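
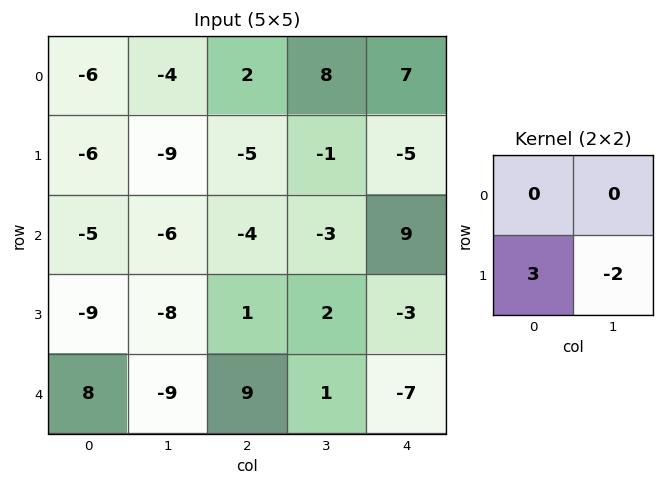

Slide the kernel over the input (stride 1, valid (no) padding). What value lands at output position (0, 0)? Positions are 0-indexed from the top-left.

0

The receptive field on the input at this output position is [-6 -4 / -6 -9]. Elementwise product with the kernel and sum: -6·3 + -9·-2.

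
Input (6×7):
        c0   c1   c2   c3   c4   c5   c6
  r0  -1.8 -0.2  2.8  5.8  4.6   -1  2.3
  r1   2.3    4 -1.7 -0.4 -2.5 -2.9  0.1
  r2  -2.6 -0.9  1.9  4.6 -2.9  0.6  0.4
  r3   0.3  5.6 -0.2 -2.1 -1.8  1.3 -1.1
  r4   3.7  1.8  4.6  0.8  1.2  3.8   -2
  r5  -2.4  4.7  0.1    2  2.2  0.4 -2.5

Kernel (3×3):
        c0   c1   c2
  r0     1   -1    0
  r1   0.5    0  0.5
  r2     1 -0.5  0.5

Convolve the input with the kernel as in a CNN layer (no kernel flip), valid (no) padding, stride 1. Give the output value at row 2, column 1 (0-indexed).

The receptive field on the input at this output position is [-0.9 1.9 4.6 / 5.6 -0.2 -2.1 / 1.8 4.6 0.8]. Elementwise product with the kernel and sum: -0.9·1 + 1.9·-1 + 5.6·0.5 + -2.1·0.5 + 1.8·1 + 4.6·-0.5 + 0.8·0.5.

-1.15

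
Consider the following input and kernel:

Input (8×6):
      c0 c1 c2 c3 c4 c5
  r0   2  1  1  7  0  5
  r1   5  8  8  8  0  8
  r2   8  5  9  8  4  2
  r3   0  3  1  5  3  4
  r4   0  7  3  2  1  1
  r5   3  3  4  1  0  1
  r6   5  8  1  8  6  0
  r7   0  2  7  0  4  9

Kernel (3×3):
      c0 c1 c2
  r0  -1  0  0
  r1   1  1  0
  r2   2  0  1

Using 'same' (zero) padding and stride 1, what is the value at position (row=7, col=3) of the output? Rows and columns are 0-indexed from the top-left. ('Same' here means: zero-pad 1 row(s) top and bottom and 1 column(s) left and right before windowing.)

The receptive field on the zero-padded input at this output position is [1 8 6 / 7 0 4 / 0 0 0]. Elementwise product with the kernel and sum: 1·-1 + 7·1 + 0·1 + 0·2 + 0·1.

6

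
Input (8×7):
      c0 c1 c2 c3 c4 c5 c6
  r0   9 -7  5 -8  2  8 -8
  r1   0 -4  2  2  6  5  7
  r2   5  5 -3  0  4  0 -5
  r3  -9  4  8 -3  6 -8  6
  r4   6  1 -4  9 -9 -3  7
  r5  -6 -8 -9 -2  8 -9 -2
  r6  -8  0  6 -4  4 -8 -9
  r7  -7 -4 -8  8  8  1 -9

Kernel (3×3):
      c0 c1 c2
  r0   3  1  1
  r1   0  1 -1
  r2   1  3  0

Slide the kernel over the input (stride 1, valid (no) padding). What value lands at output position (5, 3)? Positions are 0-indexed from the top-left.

The receptive field on the input at this output position is [-2 8 -9 / -4 4 -8 / 8 8 1]. Elementwise product with the kernel and sum: -2·3 + 8·1 + -9·1 + 4·1 + -8·-1 + 8·1 + 8·3.

37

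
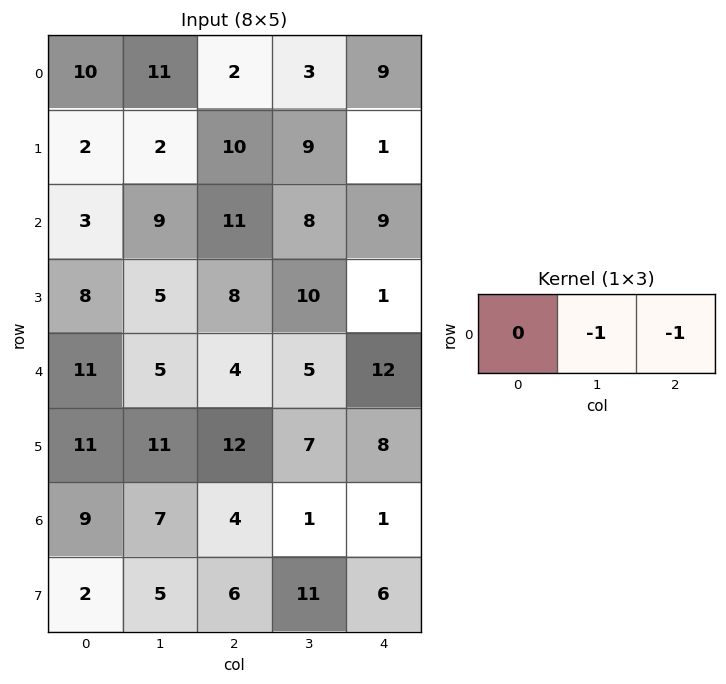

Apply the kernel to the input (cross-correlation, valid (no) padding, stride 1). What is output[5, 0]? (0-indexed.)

The receptive field on the input at this output position is [11 11 12]. Elementwise product with the kernel and sum: 11·-1 + 12·-1.

-23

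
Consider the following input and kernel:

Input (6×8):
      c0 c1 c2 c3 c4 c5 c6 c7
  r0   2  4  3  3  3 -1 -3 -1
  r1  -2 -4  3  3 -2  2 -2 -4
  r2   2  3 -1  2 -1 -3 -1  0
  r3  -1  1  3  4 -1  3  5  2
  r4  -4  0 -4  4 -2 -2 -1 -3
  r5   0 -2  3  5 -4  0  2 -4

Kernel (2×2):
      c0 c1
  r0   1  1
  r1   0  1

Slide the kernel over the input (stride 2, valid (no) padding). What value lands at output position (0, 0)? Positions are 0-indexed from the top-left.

2

The receptive field on the input at this output position is [2 4 / -2 -4]. Elementwise product with the kernel and sum: 2·1 + 4·1 + -4·1.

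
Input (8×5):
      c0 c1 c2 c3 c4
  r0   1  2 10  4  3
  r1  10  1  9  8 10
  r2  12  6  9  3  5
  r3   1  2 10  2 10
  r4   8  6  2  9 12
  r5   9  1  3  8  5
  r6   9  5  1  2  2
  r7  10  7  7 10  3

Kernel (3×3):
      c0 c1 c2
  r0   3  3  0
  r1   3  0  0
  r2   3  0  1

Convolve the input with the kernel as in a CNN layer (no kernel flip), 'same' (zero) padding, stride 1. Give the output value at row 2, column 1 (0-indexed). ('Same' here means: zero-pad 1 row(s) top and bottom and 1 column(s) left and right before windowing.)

82

The receptive field on the zero-padded input at this output position is [10 1 9 / 12 6 9 / 1 2 10]. Elementwise product with the kernel and sum: 10·3 + 1·3 + 12·3 + 1·3 + 10·1.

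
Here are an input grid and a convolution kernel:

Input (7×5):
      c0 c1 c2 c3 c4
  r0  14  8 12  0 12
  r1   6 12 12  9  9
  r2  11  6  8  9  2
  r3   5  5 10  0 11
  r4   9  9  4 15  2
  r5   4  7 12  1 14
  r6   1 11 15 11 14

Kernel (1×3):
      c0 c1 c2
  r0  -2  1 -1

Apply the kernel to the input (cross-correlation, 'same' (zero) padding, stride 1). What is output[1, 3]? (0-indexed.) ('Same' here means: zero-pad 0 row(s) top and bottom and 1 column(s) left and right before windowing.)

-24

The receptive field on the zero-padded input at this output position is [12 9 9]. Elementwise product with the kernel and sum: 12·-2 + 9·1 + 9·-1.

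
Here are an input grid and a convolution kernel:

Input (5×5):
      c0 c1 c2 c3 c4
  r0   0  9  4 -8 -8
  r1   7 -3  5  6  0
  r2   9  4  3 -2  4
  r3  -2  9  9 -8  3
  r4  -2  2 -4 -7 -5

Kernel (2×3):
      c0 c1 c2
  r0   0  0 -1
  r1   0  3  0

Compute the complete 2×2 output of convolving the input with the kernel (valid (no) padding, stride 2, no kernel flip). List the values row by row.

Output[0,0]: The receptive field on the input at this output position is [0 9 4 / 7 -3 5]. Elementwise product with the kernel and sum: 4·-1 + -3·3.

-13 26
24 -28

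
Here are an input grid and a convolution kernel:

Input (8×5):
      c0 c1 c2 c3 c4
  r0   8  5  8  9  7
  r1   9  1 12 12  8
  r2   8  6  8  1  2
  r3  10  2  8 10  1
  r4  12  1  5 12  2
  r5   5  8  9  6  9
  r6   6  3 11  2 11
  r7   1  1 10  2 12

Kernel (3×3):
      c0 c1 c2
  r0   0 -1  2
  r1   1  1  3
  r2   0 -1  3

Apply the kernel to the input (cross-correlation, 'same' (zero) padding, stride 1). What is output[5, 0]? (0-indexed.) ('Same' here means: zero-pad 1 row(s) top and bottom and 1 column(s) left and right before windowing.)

The receptive field on the zero-padded input at this output position is [0 12 1 / 0 5 8 / 0 6 3]. Elementwise product with the kernel and sum: 12·-1 + 1·2 + 0·1 + 5·1 + 8·3 + 6·-1 + 3·3.

22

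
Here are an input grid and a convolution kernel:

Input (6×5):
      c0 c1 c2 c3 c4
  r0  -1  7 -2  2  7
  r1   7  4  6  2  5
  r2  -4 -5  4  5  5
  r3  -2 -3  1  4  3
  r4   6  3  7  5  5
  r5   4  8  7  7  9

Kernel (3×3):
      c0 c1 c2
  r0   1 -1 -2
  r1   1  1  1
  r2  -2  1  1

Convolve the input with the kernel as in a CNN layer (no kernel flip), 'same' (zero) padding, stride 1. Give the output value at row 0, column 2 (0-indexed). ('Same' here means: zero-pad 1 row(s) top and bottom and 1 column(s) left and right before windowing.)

The receptive field on the zero-padded input at this output position is [0 0 0 / 7 -2 2 / 4 6 2]. Elementwise product with the kernel and sum: 0·1 + 0·-1 + 0·-2 + 7·1 + -2·1 + 2·1 + 4·-2 + 6·1 + 2·1.

7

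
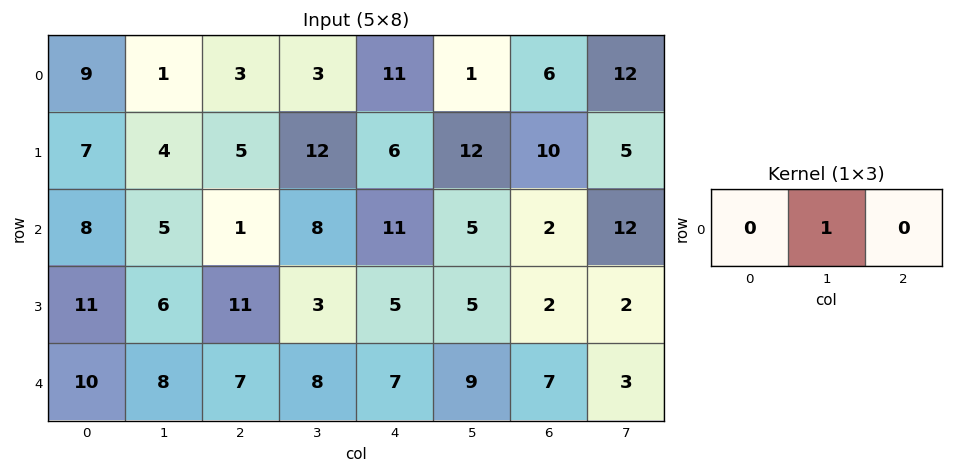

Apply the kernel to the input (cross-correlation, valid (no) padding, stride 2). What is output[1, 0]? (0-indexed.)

The receptive field on the input at this output position is [8 5 1]. Elementwise product with the kernel and sum: 5·1.

5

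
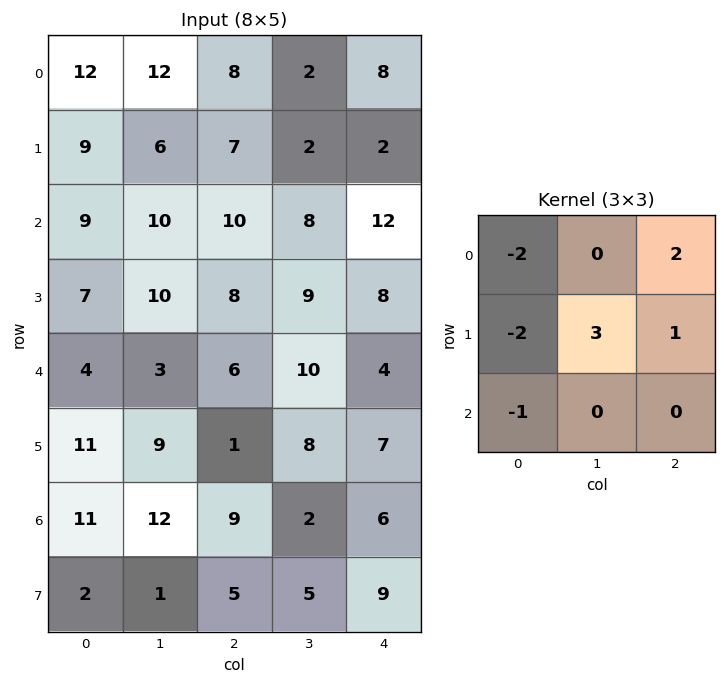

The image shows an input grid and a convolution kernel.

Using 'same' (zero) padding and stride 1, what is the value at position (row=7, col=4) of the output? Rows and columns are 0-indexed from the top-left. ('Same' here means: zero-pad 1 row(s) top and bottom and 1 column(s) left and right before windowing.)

The receptive field on the zero-padded input at this output position is [2 6 0 / 5 9 0 / 0 0 0]. Elementwise product with the kernel and sum: 2·-2 + 0·2 + 5·-2 + 9·3 + 0·1 + 0·-1.

13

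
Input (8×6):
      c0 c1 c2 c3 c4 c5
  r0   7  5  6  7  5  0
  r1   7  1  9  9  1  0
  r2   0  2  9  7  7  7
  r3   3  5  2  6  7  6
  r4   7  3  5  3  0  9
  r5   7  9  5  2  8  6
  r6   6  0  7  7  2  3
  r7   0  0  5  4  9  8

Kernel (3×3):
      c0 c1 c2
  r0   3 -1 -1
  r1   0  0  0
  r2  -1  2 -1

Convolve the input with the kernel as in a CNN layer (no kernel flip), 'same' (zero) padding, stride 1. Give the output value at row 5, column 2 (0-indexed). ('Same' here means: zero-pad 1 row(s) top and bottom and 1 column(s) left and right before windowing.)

8

The receptive field on the zero-padded input at this output position is [3 5 3 / 9 5 2 / 0 7 7]. Elementwise product with the kernel and sum: 3·3 + 5·-1 + 3·-1 + 0·-1 + 7·2 + 7·-1.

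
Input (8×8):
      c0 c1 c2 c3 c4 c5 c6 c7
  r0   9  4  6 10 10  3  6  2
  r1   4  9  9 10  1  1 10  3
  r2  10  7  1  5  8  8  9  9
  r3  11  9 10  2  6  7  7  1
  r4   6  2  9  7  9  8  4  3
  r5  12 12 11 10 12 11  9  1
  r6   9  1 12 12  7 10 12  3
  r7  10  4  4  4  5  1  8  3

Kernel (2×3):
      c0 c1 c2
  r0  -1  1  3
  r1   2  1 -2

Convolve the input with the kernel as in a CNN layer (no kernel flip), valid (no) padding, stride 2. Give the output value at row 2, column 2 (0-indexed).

28

The receptive field on the input at this output position is [9 8 4 / 12 11 9]. Elementwise product with the kernel and sum: 9·-1 + 8·1 + 4·3 + 12·2 + 11·1 + 9·-2.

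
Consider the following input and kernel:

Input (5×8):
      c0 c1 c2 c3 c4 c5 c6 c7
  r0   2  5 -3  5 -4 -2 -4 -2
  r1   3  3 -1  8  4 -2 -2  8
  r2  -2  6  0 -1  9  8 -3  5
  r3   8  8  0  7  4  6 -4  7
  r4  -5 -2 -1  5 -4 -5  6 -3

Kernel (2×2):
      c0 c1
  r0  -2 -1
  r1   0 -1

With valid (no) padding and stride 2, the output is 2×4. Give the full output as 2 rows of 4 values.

-12 -7 12 2
-10 -6 -32 -6

Output[0,0]: The receptive field on the input at this output position is [2 5 / 3 3]. Elementwise product with the kernel and sum: 2·-2 + 5·-1 + 3·-1.
Output[0,1]: The receptive field on the input at this output position is [-3 5 / -1 8]. Elementwise product with the kernel and sum: -3·-2 + 5·-1 + 8·-1.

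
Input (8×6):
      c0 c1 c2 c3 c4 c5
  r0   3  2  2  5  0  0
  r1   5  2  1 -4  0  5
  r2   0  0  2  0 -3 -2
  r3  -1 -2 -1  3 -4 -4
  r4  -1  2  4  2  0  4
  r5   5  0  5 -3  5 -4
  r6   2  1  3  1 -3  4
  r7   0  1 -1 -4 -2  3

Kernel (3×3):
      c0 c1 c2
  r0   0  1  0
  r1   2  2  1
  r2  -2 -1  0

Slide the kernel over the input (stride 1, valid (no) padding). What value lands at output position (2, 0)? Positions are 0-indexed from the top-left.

The receptive field on the input at this output position is [0 0 2 / -1 -2 -1 / -1 2 4]. Elementwise product with the kernel and sum: 0·1 + -1·2 + -2·2 + -1·1 + -1·-2 + 2·-1.

-7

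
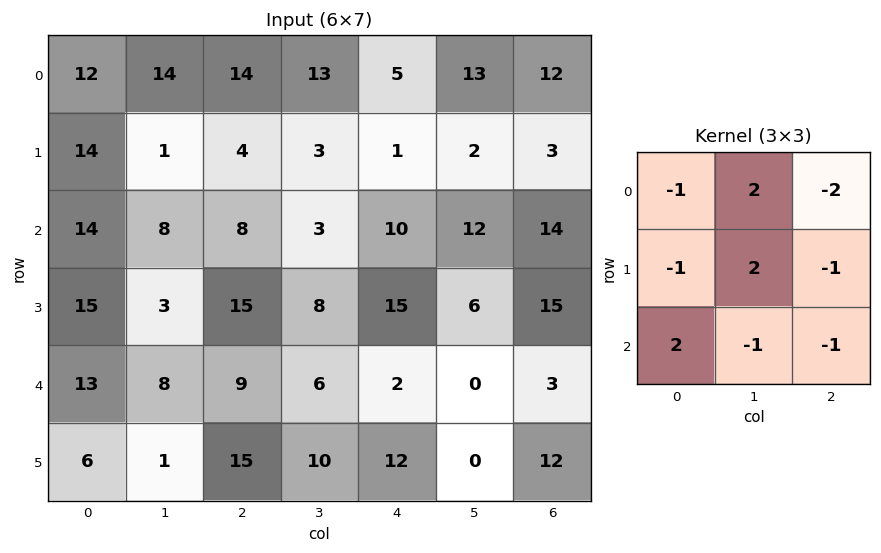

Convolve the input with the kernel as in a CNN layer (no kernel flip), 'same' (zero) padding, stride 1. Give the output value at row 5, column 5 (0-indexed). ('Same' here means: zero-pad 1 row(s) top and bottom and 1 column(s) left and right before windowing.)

The receptive field on the zero-padded input at this output position is [2 0 3 / 12 0 12 / 0 0 0]. Elementwise product with the kernel and sum: 2·-1 + 0·2 + 3·-2 + 12·-1 + 0·2 + 12·-1 + 0·2 + 0·-1 + 0·-1.

-32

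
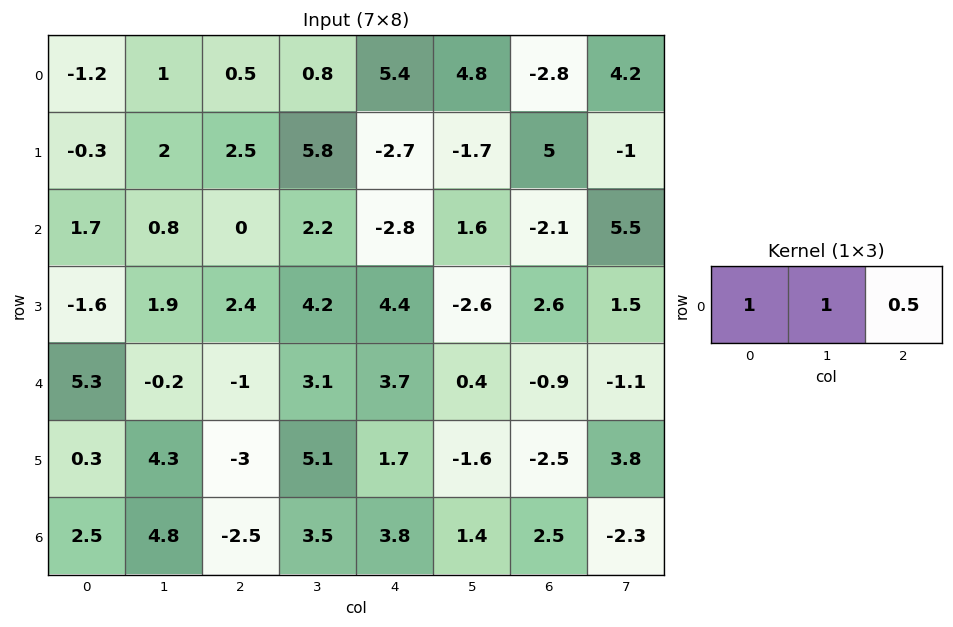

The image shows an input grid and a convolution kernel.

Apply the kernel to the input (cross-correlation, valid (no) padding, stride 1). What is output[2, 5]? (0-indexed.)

2.25

The receptive field on the input at this output position is [1.6 -2.1 5.5]. Elementwise product with the kernel and sum: 1.6·1 + -2.1·1 + 5.5·0.5.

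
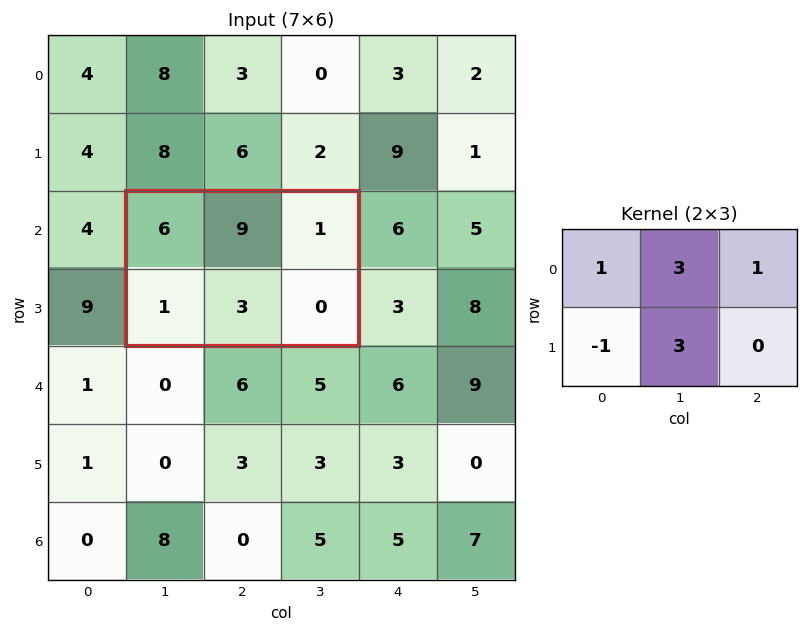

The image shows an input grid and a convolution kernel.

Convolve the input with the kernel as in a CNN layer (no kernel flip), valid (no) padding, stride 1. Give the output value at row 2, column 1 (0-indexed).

The receptive field on the input at this output position is [6 9 1 / 1 3 0]. Elementwise product with the kernel and sum: 6·1 + 9·3 + 1·1 + 1·-1 + 3·3.

42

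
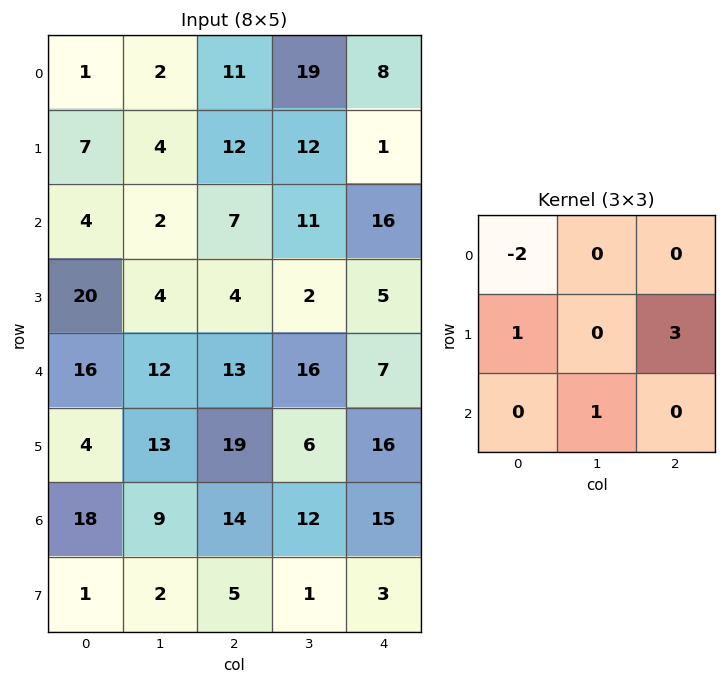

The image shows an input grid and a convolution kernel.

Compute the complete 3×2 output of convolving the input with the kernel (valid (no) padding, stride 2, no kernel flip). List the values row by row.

43 4
36 21
38 53

Output[0,0]: The receptive field on the input at this output position is [1 2 11 / 7 4 12 / 4 2 7]. Elementwise product with the kernel and sum: 1·-2 + 7·1 + 12·3 + 2·1.
Output[0,1]: The receptive field on the input at this output position is [11 19 8 / 12 12 1 / 7 11 16]. Elementwise product with the kernel and sum: 11·-2 + 12·1 + 1·3 + 11·1.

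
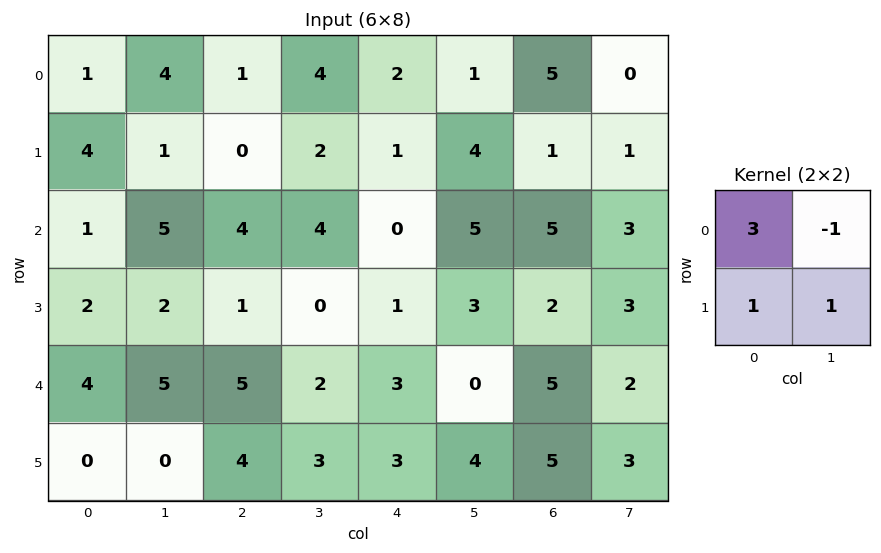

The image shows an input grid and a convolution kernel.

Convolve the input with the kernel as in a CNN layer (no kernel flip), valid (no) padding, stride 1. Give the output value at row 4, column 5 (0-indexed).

The receptive field on the input at this output position is [0 5 / 4 5]. Elementwise product with the kernel and sum: 0·3 + 5·-1 + 4·1 + 5·1.

4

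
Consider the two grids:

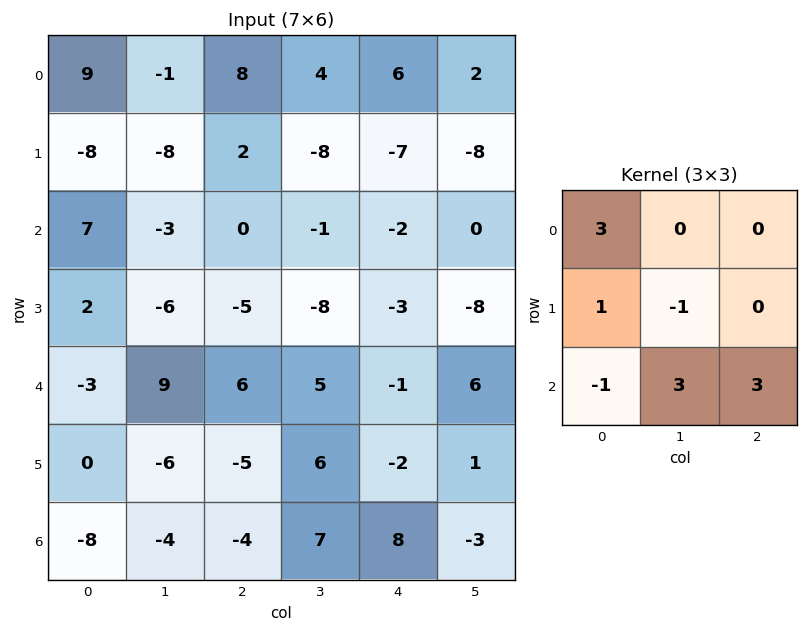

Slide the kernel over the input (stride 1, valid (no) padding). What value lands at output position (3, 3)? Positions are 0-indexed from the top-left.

The receptive field on the input at this output position is [-8 -3 -8 / 5 -1 6 / 6 -2 1]. Elementwise product with the kernel and sum: -8·3 + 5·1 + -1·-1 + 6·-1 + -2·3 + 1·3.

-27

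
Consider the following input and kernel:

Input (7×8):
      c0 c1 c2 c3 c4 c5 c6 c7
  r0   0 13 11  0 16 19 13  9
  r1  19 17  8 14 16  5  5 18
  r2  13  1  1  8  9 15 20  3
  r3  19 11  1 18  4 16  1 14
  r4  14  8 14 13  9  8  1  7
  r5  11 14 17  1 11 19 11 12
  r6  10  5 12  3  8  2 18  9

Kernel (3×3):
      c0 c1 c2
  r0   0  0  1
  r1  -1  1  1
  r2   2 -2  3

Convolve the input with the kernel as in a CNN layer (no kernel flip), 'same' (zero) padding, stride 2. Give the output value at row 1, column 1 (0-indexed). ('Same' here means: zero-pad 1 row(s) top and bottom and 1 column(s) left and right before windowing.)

96

The receptive field on the zero-padded input at this output position is [17 8 14 / 1 1 8 / 11 1 18]. Elementwise product with the kernel and sum: 14·1 + 1·-1 + 1·1 + 8·1 + 11·2 + 1·-2 + 18·3.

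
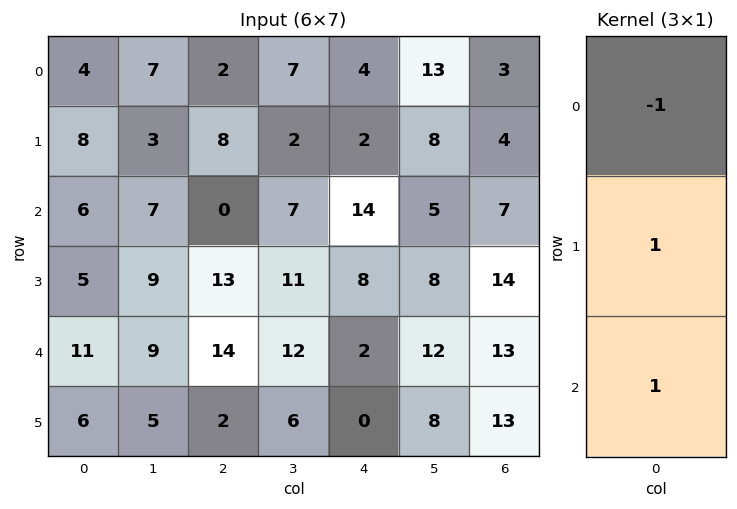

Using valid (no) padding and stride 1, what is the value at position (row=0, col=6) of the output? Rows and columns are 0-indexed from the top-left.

The receptive field on the input at this output position is [3 / 4 / 7]. Elementwise product with the kernel and sum: 3·-1 + 4·1 + 7·1.

8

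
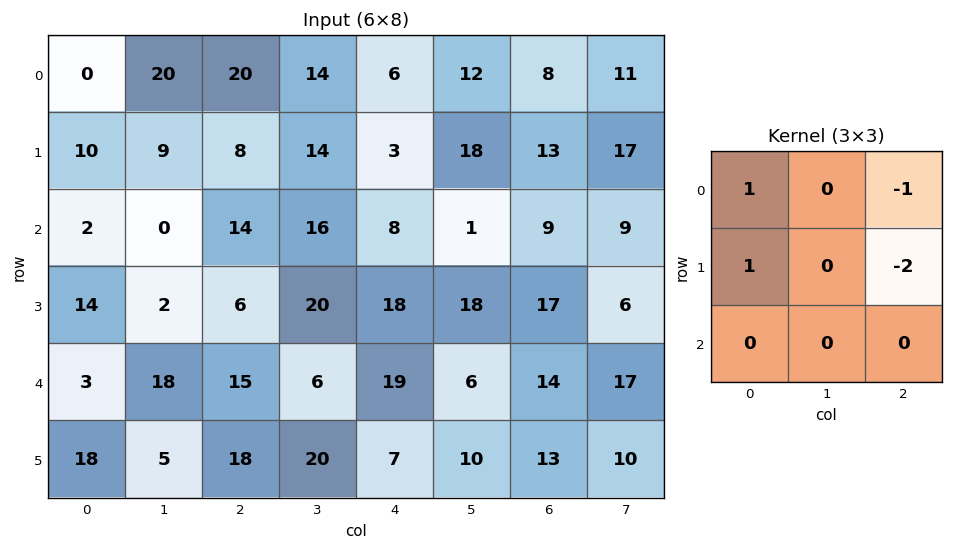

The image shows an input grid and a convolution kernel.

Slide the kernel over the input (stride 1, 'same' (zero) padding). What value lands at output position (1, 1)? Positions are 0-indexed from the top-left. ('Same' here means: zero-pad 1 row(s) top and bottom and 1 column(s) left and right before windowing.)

The receptive field on the zero-padded input at this output position is [0 20 20 / 10 9 8 / 2 0 14]. Elementwise product with the kernel and sum: 0·1 + 20·-1 + 10·1 + 8·-2.

-26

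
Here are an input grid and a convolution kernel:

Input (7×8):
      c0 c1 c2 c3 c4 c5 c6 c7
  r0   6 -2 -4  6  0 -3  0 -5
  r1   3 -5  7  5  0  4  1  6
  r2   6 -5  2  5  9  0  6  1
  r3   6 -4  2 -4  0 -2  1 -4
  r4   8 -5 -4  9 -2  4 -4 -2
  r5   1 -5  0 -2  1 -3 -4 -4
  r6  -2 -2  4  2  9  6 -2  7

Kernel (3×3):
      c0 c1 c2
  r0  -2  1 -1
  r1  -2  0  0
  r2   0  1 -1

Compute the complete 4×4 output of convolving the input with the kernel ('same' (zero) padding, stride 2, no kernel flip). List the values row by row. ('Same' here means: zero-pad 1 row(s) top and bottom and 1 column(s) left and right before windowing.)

8 6 -16 1
18 28 -22 -8
16 26 -4 1
6 16 4 -6

Output[0,0]: The receptive field on the zero-padded input at this output position is [0 0 0 / 0 6 -2 / 0 3 -5]. Elementwise product with the kernel and sum: 0·-2 + 0·1 + 0·-1 + 0·-2 + 3·1 + -5·-1.
Output[0,1]: The receptive field on the zero-padded input at this output position is [0 0 0 / -2 -4 6 / -5 7 5]. Elementwise product with the kernel and sum: 0·-2 + 0·1 + 0·-1 + -2·-2 + 7·1 + 5·-1.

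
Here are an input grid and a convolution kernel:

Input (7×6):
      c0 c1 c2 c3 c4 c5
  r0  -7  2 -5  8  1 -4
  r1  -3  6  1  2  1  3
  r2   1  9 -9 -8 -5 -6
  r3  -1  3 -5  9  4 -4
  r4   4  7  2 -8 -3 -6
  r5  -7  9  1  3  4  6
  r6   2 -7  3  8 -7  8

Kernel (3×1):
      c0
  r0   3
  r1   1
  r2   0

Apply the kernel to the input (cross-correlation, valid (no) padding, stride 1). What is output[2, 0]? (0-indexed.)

2

The receptive field on the input at this output position is [1 / -1 / 4]. Elementwise product with the kernel and sum: 1·3 + -1·1.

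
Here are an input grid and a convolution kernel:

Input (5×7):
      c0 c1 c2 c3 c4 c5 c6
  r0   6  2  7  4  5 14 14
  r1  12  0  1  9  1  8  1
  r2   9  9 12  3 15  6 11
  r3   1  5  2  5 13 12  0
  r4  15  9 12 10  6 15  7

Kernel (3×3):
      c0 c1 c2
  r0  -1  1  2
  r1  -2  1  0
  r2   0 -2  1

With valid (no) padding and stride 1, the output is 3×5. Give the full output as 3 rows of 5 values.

Output[0,0]: The receptive field on the input at this output position is [6 2 7 / 12 0 1 / 9 9 12]. Elementwise product with the kernel and sum: 6·-1 + 2·1 + 7·2 + 12·-2 + 0·1 + 9·-2 + 12·1.

-20 -7 23 -12 42
-27 14 -8 3 -39
21 -13 8 30 -24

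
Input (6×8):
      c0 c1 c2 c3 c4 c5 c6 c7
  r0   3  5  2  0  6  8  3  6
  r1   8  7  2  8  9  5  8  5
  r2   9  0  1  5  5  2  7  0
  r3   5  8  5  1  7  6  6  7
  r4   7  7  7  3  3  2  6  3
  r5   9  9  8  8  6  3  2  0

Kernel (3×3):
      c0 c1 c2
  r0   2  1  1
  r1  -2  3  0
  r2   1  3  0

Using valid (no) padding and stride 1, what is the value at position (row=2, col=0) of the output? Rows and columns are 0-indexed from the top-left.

The receptive field on the input at this output position is [9 0 1 / 5 8 5 / 7 7 7]. Elementwise product with the kernel and sum: 9·2 + 0·1 + 1·1 + 5·-2 + 8·3 + 7·1 + 7·3.

61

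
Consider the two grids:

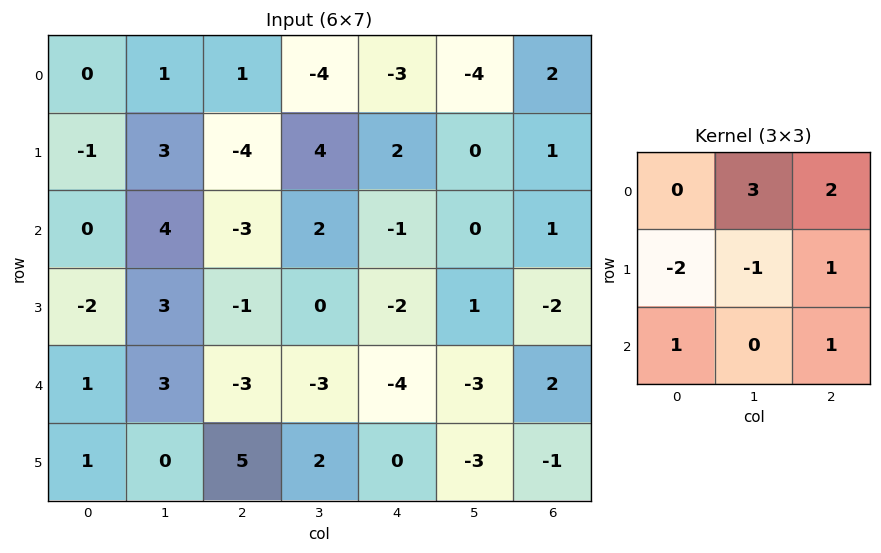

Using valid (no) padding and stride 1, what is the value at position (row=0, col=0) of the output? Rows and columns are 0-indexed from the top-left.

The receptive field on the input at this output position is [0 1 1 / -1 3 -4 / 0 4 -3]. Elementwise product with the kernel and sum: 1·3 + 1·2 + -1·-2 + 3·-1 + -4·1 + 0·1 + -3·1.

-3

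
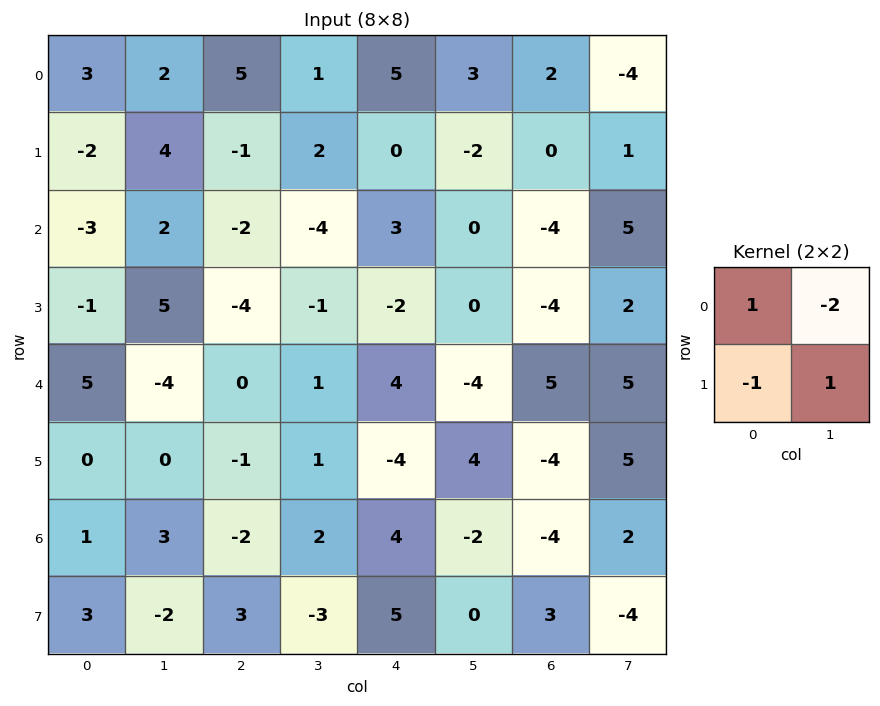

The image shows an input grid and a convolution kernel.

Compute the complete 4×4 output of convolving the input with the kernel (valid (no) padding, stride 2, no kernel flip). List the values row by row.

5 6 -3 11
-1 9 5 -8
13 0 20 4
-10 -12 3 -15

Output[0,0]: The receptive field on the input at this output position is [3 2 / -2 4]. Elementwise product with the kernel and sum: 3·1 + 2·-2 + -2·-1 + 4·1.
Output[0,1]: The receptive field on the input at this output position is [5 1 / -1 2]. Elementwise product with the kernel and sum: 5·1 + 1·-2 + -1·-1 + 2·1.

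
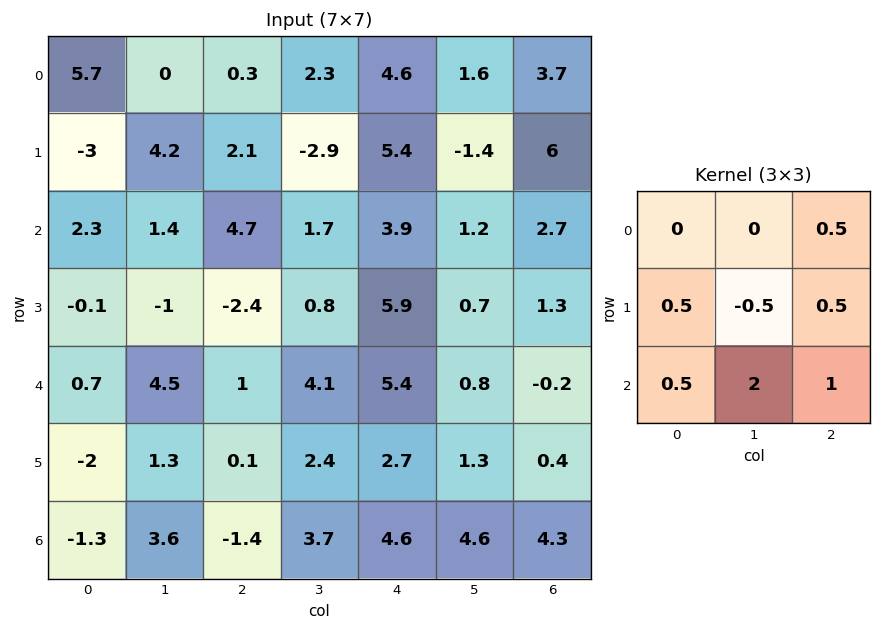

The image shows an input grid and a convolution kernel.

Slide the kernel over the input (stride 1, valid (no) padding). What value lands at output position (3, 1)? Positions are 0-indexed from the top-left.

The receptive field on the input at this output position is [-1 -2.4 0.8 / 4.5 1 4.1 / 1.3 0.1 2.4]. Elementwise product with the kernel and sum: 0.8·0.5 + 4.5·0.5 + 1·-0.5 + 4.1·0.5 + 1.3·0.5 + 0.1·2 + 2.4·1.

7.45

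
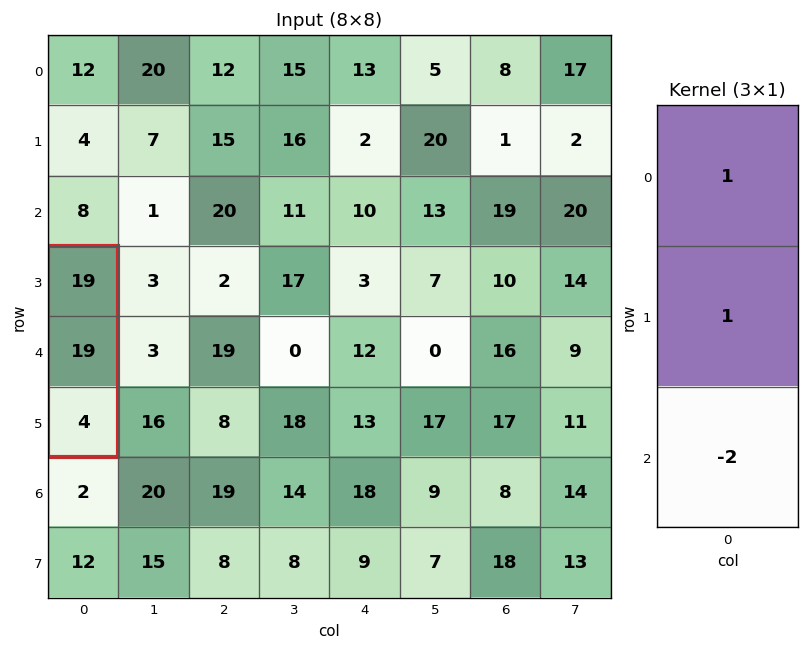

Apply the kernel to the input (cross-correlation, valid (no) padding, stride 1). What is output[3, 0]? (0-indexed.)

The receptive field on the input at this output position is [19 / 19 / 4]. Elementwise product with the kernel and sum: 19·1 + 19·1 + 4·-2.

30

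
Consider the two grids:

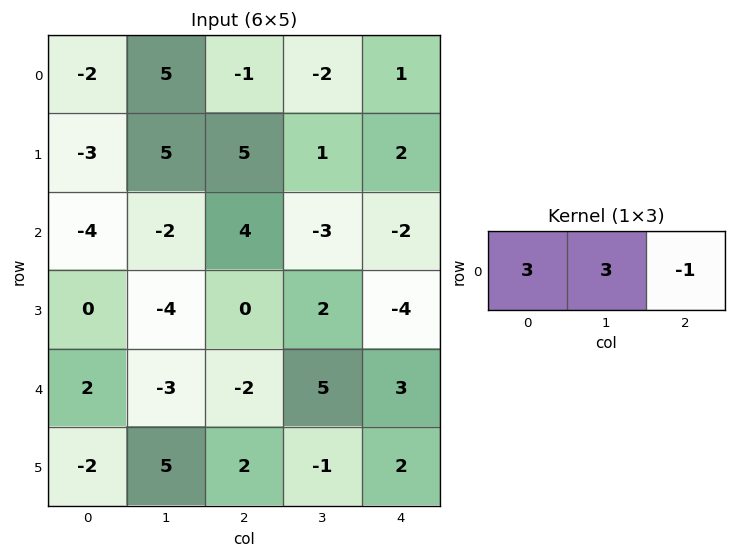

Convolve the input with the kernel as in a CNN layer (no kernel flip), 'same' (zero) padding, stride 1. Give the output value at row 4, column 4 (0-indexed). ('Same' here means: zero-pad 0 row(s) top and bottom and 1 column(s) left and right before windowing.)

24

The receptive field on the zero-padded input at this output position is [5 3 0]. Elementwise product with the kernel and sum: 5·3 + 3·3 + 0·-1.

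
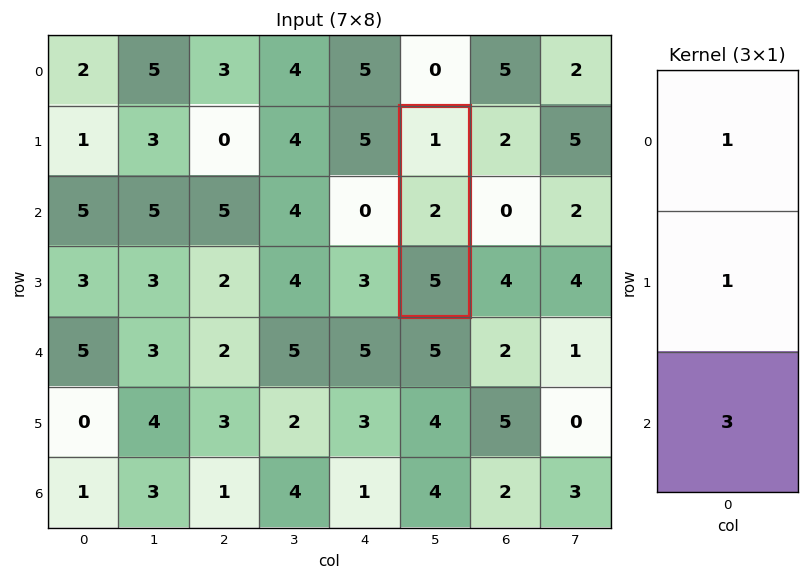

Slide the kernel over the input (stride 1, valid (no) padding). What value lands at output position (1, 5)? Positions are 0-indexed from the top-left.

The receptive field on the input at this output position is [1 / 2 / 5]. Elementwise product with the kernel and sum: 1·1 + 2·1 + 5·3.

18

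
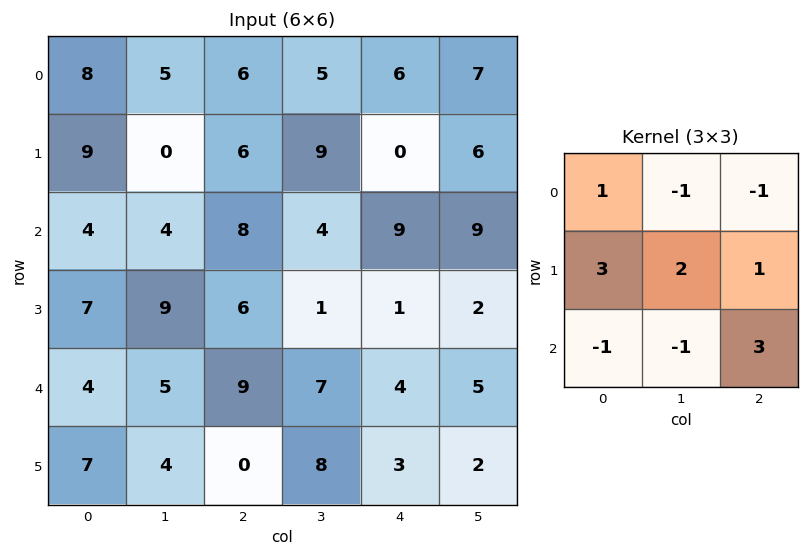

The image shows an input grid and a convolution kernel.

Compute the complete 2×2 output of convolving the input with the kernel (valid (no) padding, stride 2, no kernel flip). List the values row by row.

46 46
55 12

Output[0,0]: The receptive field on the input at this output position is [8 5 6 / 9 0 6 / 4 4 8]. Elementwise product with the kernel and sum: 8·1 + 5·-1 + 6·-1 + 9·3 + 0·2 + 6·1 + 4·-1 + 4·-1 + 8·3.
Output[0,1]: The receptive field on the input at this output position is [6 5 6 / 6 9 0 / 8 4 9]. Elementwise product with the kernel and sum: 6·1 + 5·-1 + 6·-1 + 6·3 + 9·2 + 0·1 + 8·-1 + 4·-1 + 9·3.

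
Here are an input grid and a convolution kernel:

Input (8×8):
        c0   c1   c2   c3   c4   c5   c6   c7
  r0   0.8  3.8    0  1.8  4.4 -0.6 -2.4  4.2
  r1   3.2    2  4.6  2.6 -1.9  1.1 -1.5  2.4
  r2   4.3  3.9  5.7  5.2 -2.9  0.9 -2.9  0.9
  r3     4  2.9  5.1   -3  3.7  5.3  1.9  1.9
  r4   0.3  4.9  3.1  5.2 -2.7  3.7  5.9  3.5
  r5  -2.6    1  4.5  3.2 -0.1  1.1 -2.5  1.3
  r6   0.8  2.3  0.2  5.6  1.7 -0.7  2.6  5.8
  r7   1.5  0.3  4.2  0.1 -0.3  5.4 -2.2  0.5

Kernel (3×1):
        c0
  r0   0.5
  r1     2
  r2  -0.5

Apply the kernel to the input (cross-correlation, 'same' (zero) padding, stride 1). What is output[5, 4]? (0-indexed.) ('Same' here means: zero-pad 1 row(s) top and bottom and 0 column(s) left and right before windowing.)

The receptive field on the zero-padded input at this output position is [-2.7 / -0.1 / 1.7]. Elementwise product with the kernel and sum: -2.7·0.5 + -0.1·2 + 1.7·-0.5.

-2.4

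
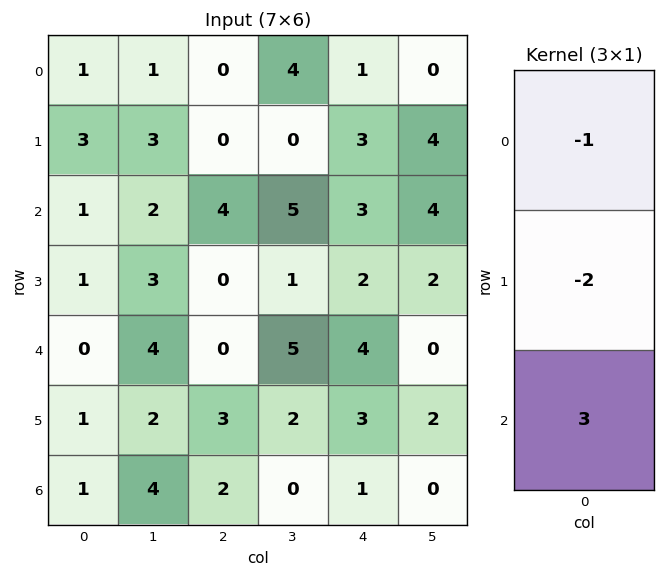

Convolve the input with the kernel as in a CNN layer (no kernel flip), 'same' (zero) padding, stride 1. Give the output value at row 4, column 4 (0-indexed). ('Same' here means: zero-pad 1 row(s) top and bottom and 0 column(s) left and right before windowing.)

The receptive field on the zero-padded input at this output position is [2 / 4 / 3]. Elementwise product with the kernel and sum: 2·-1 + 4·-2 + 3·3.

-1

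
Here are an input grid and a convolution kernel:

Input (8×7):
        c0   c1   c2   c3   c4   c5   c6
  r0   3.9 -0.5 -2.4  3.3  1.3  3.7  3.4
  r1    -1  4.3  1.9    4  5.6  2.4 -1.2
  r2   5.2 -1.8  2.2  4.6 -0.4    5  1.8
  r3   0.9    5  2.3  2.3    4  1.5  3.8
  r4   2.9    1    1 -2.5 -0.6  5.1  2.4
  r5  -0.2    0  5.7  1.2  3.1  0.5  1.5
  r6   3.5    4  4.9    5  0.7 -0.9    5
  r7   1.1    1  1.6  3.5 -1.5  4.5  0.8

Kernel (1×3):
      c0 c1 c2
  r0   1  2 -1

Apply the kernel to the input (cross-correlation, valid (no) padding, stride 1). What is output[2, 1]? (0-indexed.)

-2

The receptive field on the input at this output position is [-1.8 2.2 4.6]. Elementwise product with the kernel and sum: -1.8·1 + 2.2·2 + 4.6·-1.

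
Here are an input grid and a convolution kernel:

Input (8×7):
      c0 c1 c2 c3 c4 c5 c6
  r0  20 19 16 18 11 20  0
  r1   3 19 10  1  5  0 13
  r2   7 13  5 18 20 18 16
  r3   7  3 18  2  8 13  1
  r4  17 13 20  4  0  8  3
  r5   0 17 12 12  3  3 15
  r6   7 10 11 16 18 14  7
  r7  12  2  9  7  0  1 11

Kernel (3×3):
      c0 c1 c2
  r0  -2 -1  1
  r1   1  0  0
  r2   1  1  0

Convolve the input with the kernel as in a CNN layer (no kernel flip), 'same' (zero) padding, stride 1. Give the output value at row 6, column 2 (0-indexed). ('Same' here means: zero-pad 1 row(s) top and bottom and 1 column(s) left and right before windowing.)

-13

The receptive field on the zero-padded input at this output position is [17 12 12 / 10 11 16 / 2 9 7]. Elementwise product with the kernel and sum: 17·-2 + 12·-1 + 12·1 + 10·1 + 2·1 + 9·1.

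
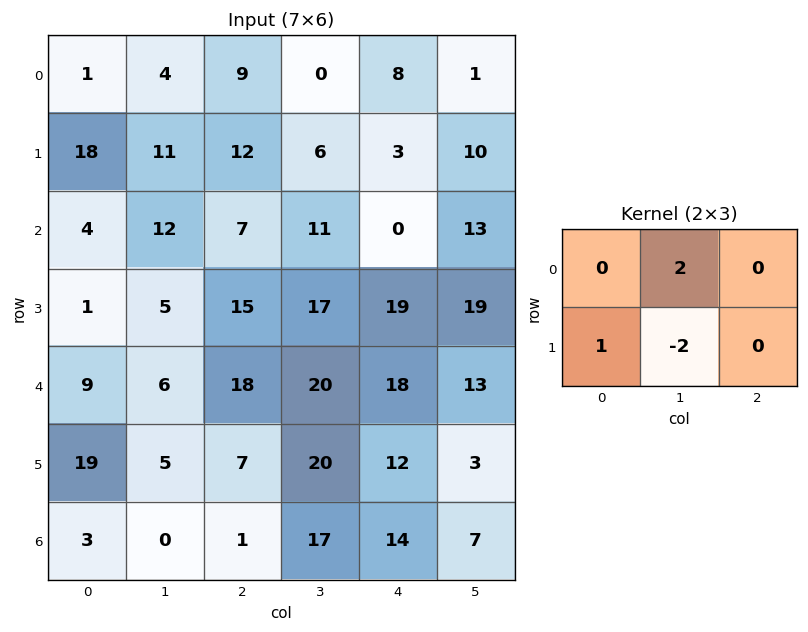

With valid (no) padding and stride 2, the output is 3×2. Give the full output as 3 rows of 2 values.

Output[0,0]: The receptive field on the input at this output position is [1 4 9 / 18 11 12]. Elementwise product with the kernel and sum: 4·2 + 18·1 + 11·-2.

4 0
15 3
21 7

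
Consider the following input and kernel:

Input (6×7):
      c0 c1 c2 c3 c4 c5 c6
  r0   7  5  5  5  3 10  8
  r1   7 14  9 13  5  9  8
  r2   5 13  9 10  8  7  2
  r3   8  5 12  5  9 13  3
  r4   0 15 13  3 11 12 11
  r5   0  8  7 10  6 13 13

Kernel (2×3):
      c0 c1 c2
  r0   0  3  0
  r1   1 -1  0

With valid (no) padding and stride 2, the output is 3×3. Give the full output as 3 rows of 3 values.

8 11 26
42 37 17
37 6 29

Output[0,0]: The receptive field on the input at this output position is [7 5 5 / 7 14 9]. Elementwise product with the kernel and sum: 5·3 + 7·1 + 14·-1.
Output[0,1]: The receptive field on the input at this output position is [5 5 3 / 9 13 5]. Elementwise product with the kernel and sum: 5·3 + 9·1 + 13·-1.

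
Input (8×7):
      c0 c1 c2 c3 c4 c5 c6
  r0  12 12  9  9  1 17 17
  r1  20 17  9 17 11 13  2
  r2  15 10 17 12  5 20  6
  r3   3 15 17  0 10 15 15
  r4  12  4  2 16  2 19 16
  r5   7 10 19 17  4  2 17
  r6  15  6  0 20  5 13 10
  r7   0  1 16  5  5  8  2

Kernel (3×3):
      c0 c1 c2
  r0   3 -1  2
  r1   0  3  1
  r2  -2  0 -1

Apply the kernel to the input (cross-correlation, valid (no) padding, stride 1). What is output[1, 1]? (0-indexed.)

The receptive field on the input at this output position is [17 9 17 / 10 17 12 / 15 17 0]. Elementwise product with the kernel and sum: 17·3 + 9·-1 + 17·2 + 17·3 + 12·1 + 15·-2 + 0·-1.

109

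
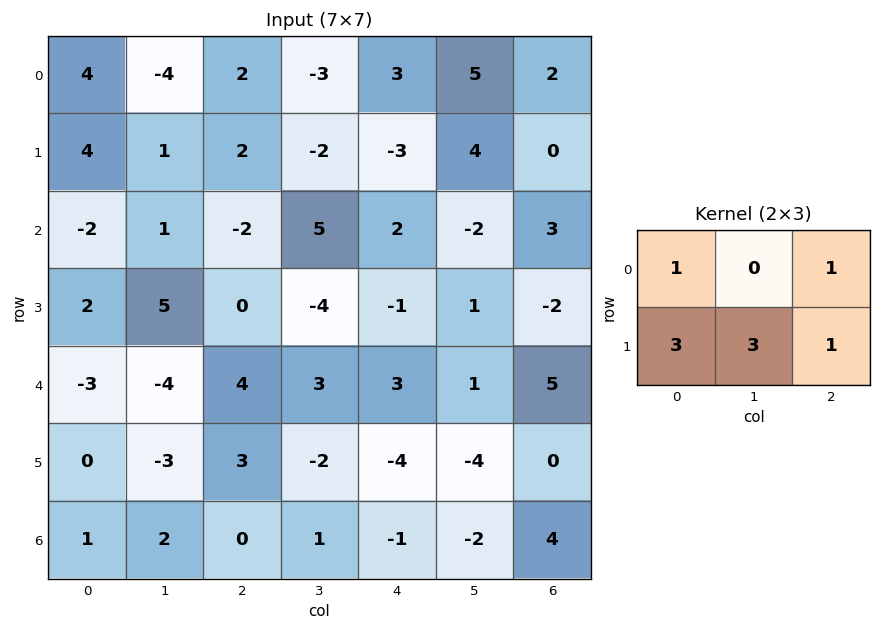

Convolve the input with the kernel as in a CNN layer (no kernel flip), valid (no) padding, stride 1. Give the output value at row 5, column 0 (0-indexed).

12

The receptive field on the input at this output position is [0 -3 3 / 1 2 0]. Elementwise product with the kernel and sum: 0·1 + 3·1 + 1·3 + 2·3 + 0·1.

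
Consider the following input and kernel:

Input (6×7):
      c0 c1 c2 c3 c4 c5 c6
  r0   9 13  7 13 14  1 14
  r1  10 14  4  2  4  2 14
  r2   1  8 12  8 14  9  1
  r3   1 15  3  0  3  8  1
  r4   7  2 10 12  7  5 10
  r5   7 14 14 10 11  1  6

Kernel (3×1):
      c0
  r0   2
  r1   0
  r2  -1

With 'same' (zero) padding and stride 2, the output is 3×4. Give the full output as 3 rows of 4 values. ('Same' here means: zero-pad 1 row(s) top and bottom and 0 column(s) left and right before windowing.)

-10 -4 -4 -14
19 5 5 27
-5 -8 -5 -4

Output[0,0]: The receptive field on the zero-padded input at this output position is [0 / 9 / 10]. Elementwise product with the kernel and sum: 0·2 + 10·-1.
Output[0,1]: The receptive field on the zero-padded input at this output position is [0 / 7 / 4]. Elementwise product with the kernel and sum: 0·2 + 4·-1.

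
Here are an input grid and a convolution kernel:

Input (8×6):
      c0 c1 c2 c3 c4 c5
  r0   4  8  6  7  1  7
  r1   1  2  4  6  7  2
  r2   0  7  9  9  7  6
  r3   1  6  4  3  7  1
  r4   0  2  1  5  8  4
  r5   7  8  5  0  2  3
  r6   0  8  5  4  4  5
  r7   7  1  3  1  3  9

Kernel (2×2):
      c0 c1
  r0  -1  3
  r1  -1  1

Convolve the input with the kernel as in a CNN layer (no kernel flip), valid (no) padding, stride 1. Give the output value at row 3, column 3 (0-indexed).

21

The receptive field on the input at this output position is [3 7 / 5 8]. Elementwise product with the kernel and sum: 3·-1 + 7·3 + 5·-1 + 8·1.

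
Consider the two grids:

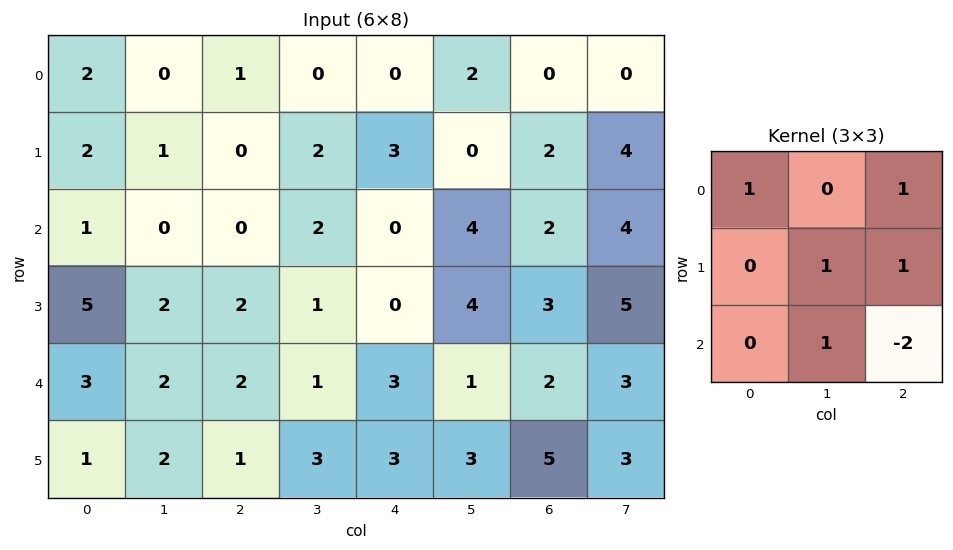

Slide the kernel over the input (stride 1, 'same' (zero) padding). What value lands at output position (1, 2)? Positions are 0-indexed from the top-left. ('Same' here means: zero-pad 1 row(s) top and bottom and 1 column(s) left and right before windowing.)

The receptive field on the zero-padded input at this output position is [0 1 0 / 1 0 2 / 0 0 2]. Elementwise product with the kernel and sum: 0·1 + 0·1 + 0·1 + 2·1 + 0·1 + 2·-2.

-2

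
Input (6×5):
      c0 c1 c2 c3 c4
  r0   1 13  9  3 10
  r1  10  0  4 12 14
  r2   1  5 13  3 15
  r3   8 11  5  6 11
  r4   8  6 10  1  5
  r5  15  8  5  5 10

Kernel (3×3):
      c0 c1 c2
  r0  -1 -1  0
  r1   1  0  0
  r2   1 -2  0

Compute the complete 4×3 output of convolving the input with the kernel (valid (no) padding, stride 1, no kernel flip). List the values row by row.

Output[0,0]: The receptive field on the input at this output position is [1 13 9 / 10 0 4 / 1 5 13]. Elementwise product with the kernel and sum: 1·-1 + 13·-1 + 10·1 + 1·1 + 5·-2.
Output[0,1]: The receptive field on the input at this output position is [13 9 3 / 0 4 12 / 5 13 3]. Elementwise product with the kernel and sum: 13·-1 + 9·-1 + 0·1 + 5·1 + 13·-2.

-13 -43 -1
-23 2 -10
-2 -21 -3
-12 -12 -6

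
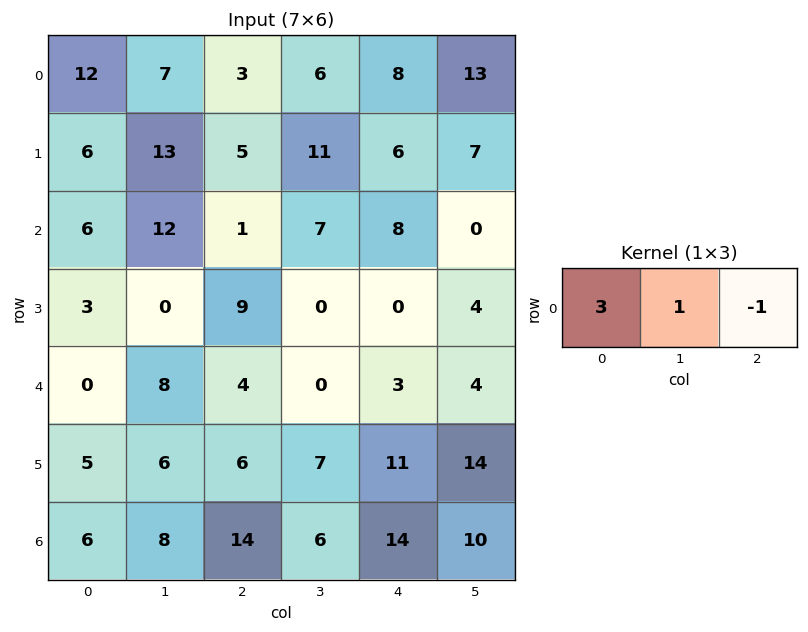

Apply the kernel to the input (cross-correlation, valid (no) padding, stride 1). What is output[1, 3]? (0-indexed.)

32

The receptive field on the input at this output position is [11 6 7]. Elementwise product with the kernel and sum: 11·3 + 6·1 + 7·-1.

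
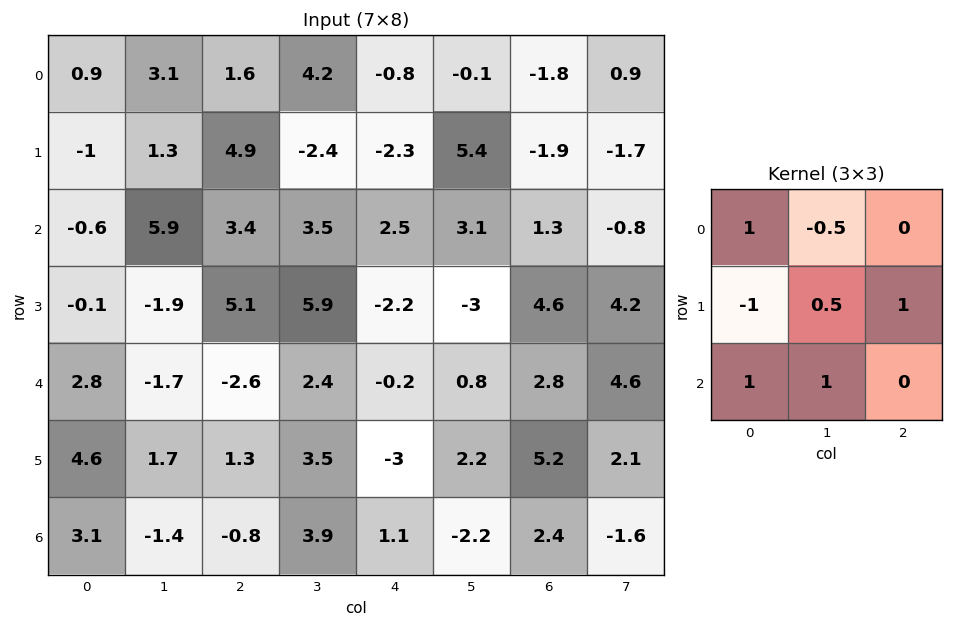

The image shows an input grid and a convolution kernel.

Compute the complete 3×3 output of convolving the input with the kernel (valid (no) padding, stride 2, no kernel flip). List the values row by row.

11.2 -2 7.95
1.8 -2.9 6.85
2.9 -3.25 7.6

Output[0,0]: The receptive field on the input at this output position is [0.9 3.1 1.6 / -1 1.3 4.9 / -0.6 5.9 3.4]. Elementwise product with the kernel and sum: 0.9·1 + 3.1·-0.5 + -1·-1 + 1.3·0.5 + 4.9·1 + -0.6·1 + 5.9·1.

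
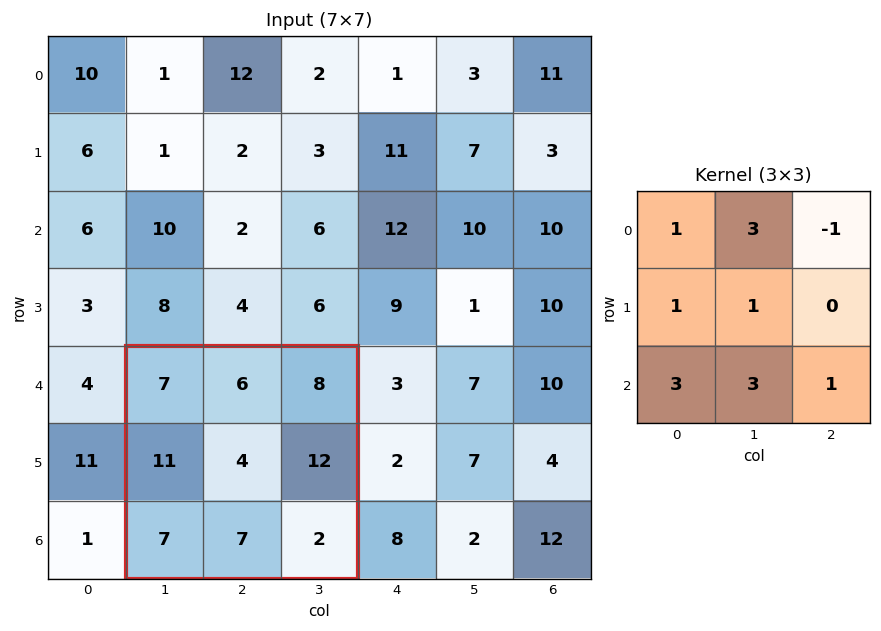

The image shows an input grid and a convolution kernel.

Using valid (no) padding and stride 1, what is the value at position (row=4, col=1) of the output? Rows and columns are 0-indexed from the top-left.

76

The receptive field on the input at this output position is [7 6 8 / 11 4 12 / 7 7 2]. Elementwise product with the kernel and sum: 7·1 + 6·3 + 8·-1 + 11·1 + 4·1 + 7·3 + 7·3 + 2·1.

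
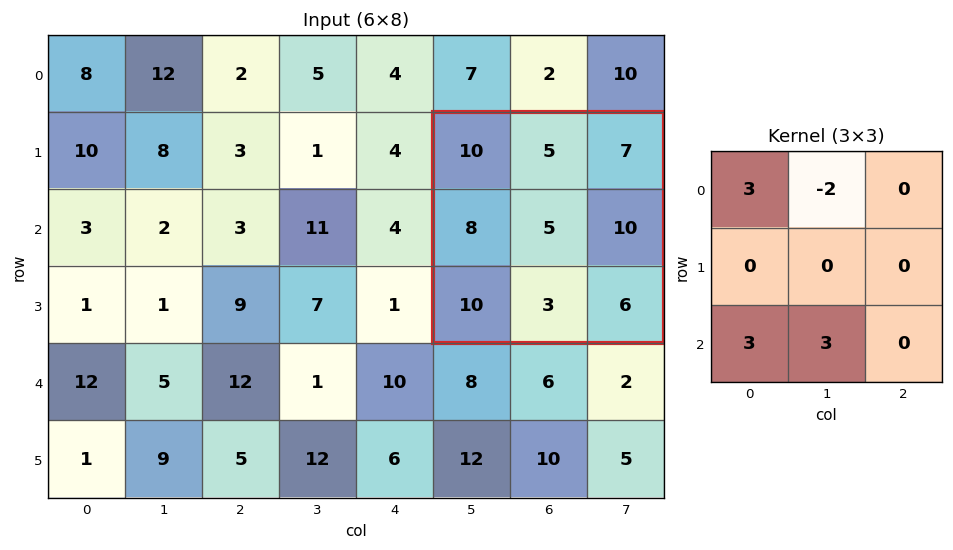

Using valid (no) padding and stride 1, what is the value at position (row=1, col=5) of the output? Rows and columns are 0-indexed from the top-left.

59

The receptive field on the input at this output position is [10 5 7 / 8 5 10 / 10 3 6]. Elementwise product with the kernel and sum: 10·3 + 5·-2 + 10·3 + 3·3.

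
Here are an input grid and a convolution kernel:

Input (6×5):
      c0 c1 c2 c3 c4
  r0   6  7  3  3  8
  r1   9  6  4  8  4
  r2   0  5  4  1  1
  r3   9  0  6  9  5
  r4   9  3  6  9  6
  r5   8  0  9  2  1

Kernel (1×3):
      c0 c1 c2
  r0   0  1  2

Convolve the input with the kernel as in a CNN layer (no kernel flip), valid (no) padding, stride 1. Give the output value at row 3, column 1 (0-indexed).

The receptive field on the input at this output position is [0 6 9]. Elementwise product with the kernel and sum: 6·1 + 9·2.

24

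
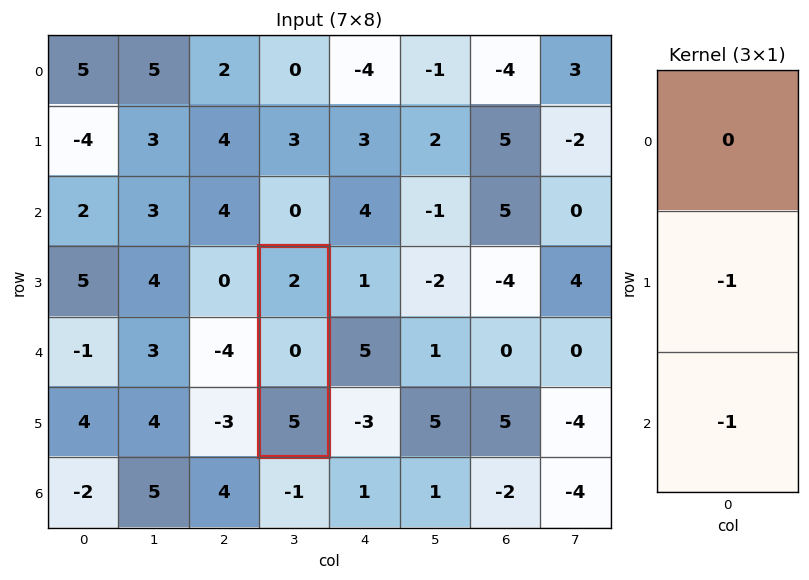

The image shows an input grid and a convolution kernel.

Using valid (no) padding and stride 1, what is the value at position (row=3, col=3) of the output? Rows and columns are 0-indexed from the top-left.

The receptive field on the input at this output position is [2 / 0 / 5]. Elementwise product with the kernel and sum: 0·-1 + 5·-1.

-5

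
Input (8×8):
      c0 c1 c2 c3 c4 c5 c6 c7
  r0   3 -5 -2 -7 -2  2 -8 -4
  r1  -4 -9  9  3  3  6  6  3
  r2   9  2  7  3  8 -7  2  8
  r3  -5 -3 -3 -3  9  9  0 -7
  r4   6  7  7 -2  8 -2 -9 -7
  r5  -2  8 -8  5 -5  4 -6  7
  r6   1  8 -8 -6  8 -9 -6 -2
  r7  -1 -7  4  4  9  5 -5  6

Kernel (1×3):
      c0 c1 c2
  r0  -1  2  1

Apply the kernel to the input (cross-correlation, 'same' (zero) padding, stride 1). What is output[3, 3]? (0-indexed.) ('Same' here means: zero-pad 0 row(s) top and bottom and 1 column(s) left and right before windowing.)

The receptive field on the zero-padded input at this output position is [-3 -3 9]. Elementwise product with the kernel and sum: -3·-1 + -3·2 + 9·1.

6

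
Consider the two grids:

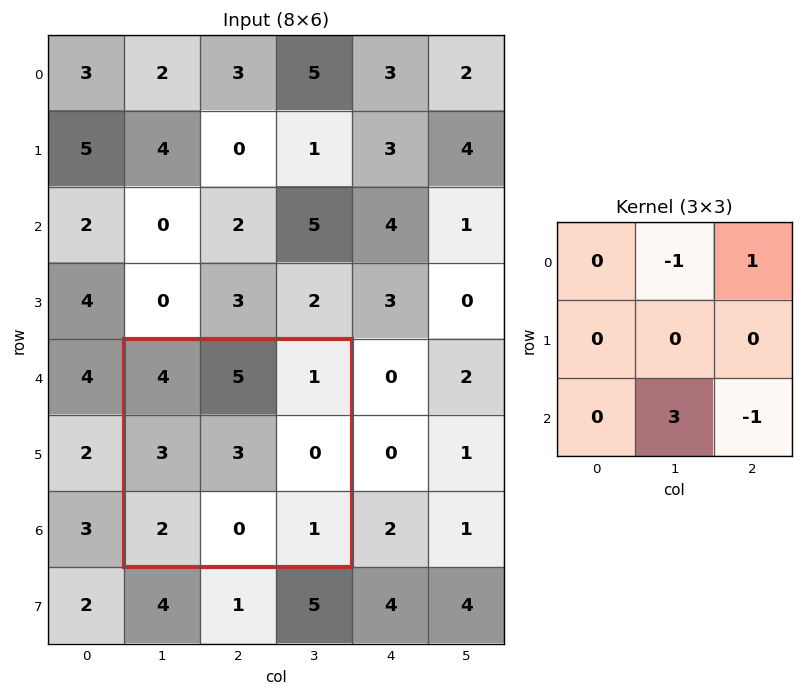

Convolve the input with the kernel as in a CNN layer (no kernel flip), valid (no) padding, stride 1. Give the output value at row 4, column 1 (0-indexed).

-5

The receptive field on the input at this output position is [4 5 1 / 3 3 0 / 2 0 1]. Elementwise product with the kernel and sum: 5·-1 + 1·1 + 0·3 + 1·-1.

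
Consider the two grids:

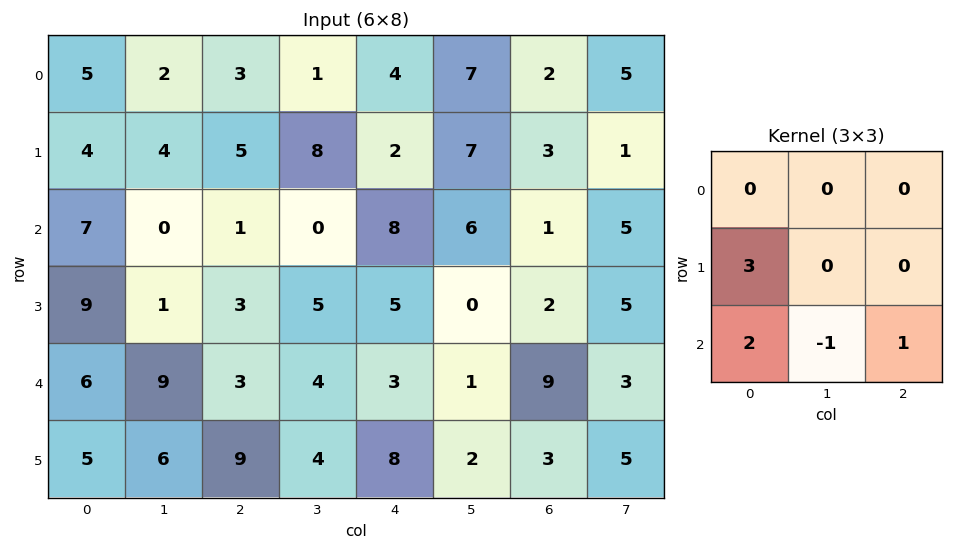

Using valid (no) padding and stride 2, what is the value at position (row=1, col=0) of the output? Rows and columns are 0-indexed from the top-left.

33

The receptive field on the input at this output position is [7 0 1 / 9 1 3 / 6 9 3]. Elementwise product with the kernel and sum: 9·3 + 6·2 + 9·-1 + 3·1.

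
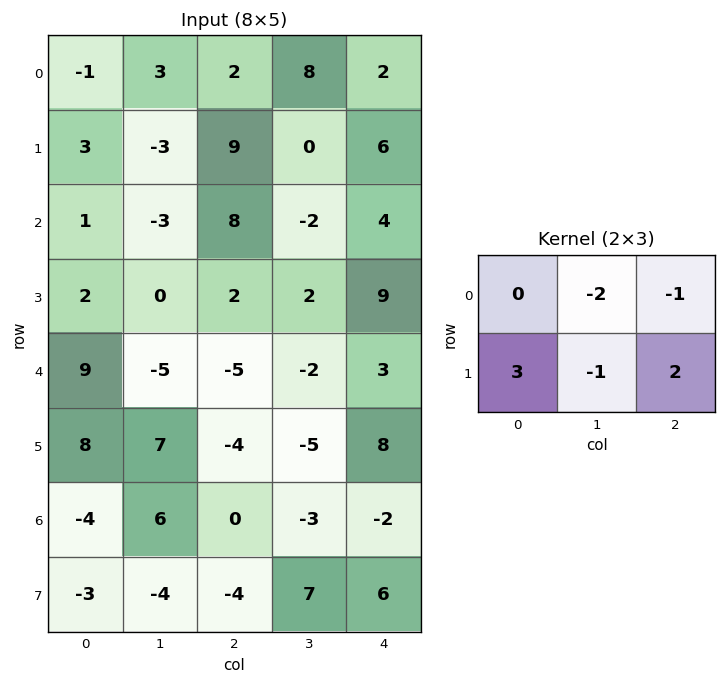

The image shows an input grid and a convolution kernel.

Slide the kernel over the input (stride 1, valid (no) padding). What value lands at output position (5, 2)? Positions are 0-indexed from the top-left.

1

The receptive field on the input at this output position is [-4 -5 8 / 0 -3 -2]. Elementwise product with the kernel and sum: -5·-2 + 8·-1 + 0·3 + -3·-1 + -2·2.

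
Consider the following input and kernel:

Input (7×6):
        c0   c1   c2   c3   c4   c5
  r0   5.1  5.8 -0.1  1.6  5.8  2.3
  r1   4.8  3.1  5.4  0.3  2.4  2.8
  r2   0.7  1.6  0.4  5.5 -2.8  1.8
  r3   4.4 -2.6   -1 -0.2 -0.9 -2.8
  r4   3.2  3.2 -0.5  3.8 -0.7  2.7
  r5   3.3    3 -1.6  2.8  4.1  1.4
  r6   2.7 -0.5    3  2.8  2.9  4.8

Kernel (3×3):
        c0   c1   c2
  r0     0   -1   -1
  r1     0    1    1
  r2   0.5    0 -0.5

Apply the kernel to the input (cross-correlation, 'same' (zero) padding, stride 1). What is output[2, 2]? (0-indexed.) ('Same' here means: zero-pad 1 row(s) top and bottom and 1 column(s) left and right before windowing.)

The receptive field on the zero-padded input at this output position is [3.1 5.4 0.3 / 1.6 0.4 5.5 / -2.6 -1 -0.2]. Elementwise product with the kernel and sum: 5.4·-1 + 0.3·-1 + 0.4·1 + 5.5·1 + -2.6·0.5 + -0.2·-0.5.

-1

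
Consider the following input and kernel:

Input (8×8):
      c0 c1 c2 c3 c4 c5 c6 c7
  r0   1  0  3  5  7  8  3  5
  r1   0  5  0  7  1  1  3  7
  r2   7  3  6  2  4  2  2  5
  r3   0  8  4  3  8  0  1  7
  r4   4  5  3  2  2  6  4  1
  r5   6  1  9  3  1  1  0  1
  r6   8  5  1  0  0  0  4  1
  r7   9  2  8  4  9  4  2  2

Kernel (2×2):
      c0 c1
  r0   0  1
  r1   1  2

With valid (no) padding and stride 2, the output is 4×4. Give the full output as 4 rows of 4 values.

10 19 11 22
19 12 10 20
13 17 9 3
18 16 17 7

Output[0,0]: The receptive field on the input at this output position is [1 0 / 0 5]. Elementwise product with the kernel and sum: 0·1 + 0·1 + 5·2.
Output[0,1]: The receptive field on the input at this output position is [3 5 / 0 7]. Elementwise product with the kernel and sum: 5·1 + 0·1 + 7·2.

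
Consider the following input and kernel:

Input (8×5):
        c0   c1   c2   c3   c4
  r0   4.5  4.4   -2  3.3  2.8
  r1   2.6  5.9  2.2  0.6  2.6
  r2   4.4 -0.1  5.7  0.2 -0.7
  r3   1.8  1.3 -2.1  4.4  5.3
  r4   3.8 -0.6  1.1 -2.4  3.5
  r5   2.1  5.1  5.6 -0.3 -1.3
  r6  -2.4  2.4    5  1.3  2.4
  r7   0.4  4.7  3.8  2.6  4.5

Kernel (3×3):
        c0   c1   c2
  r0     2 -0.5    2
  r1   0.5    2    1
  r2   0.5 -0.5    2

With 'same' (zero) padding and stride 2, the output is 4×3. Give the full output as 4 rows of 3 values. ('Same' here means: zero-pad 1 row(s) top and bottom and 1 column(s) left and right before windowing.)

Output[0,0]: The receptive field on the zero-padded input at this output position is [0 0 0 / 0 4.5 4.4 / 0 2.6 5.9]. Elementwise product with the kernel and sum: 0·2 + 0·-0.5 + 0·2 + 0·0.5 + 4.5·2 + 4.4·1 + 0·0.5 + 2.6·-0.5 + 5.9·2.
Output[0,1]: The receptive field on the zero-padded input at this output position is [0 0 0 / 4.4 -2 3.3 / 5.9 2.2 0.6]. Elementwise product with the kernel and sum: 0·2 + 0·-0.5 + 0·2 + 4.4·0.5 + -2·2 + 3.3·1 + 5.9·0.5 + 2.2·-0.5 + 0.6·2.

23.9 4.55 6.25
20.9 33.95 -1.85
17.85 11.1 12.45
15.95 24.95 4.55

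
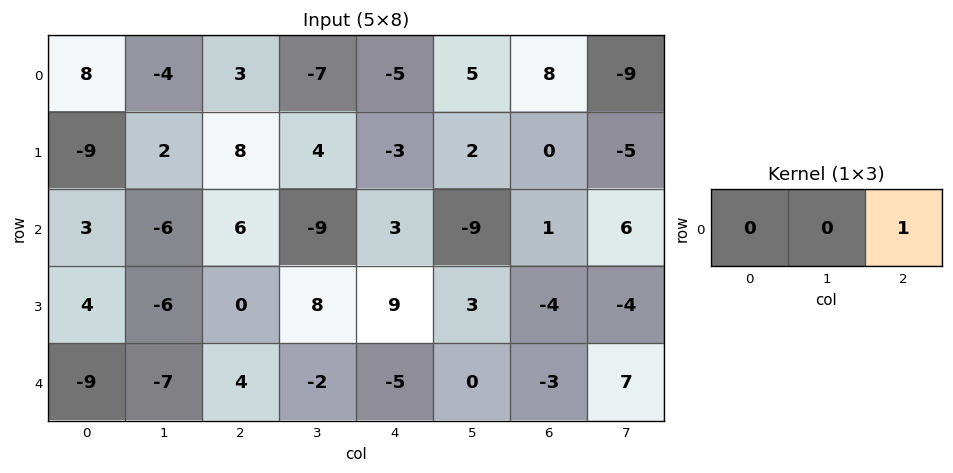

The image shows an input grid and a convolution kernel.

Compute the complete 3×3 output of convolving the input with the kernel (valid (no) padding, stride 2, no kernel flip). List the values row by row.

3 -5 8
6 3 1
4 -5 -3

Output[0,0]: The receptive field on the input at this output position is [8 -4 3]. Elementwise product with the kernel and sum: 3·1.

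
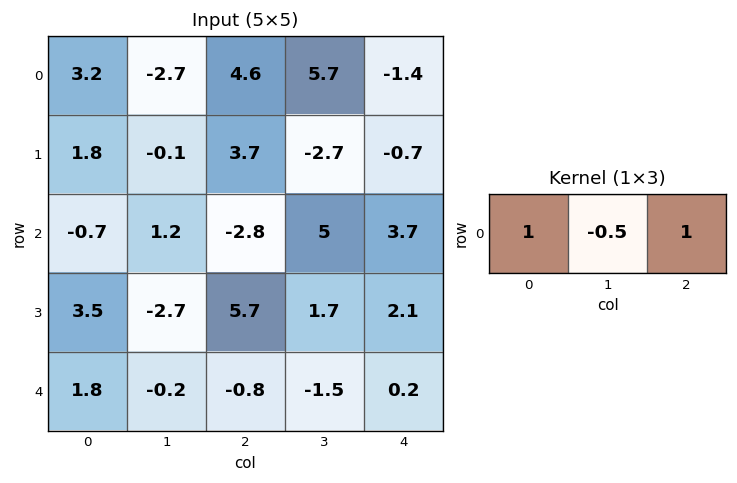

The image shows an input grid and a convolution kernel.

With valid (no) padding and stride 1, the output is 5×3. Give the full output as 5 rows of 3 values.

9.15 0.7 0.35
5.55 -4.65 4.35
-4.1 7.6 -1.6
10.55 -3.85 6.95
1.1 -1.3 0.15

Output[0,0]: The receptive field on the input at this output position is [3.2 -2.7 4.6]. Elementwise product with the kernel and sum: 3.2·1 + -2.7·-0.5 + 4.6·1.
Output[0,1]: The receptive field on the input at this output position is [-2.7 4.6 5.7]. Elementwise product with the kernel and sum: -2.7·1 + 4.6·-0.5 + 5.7·1.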